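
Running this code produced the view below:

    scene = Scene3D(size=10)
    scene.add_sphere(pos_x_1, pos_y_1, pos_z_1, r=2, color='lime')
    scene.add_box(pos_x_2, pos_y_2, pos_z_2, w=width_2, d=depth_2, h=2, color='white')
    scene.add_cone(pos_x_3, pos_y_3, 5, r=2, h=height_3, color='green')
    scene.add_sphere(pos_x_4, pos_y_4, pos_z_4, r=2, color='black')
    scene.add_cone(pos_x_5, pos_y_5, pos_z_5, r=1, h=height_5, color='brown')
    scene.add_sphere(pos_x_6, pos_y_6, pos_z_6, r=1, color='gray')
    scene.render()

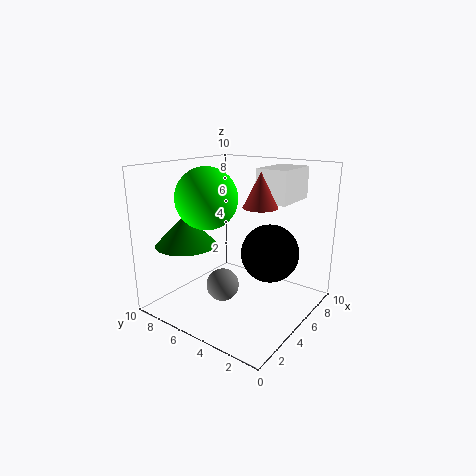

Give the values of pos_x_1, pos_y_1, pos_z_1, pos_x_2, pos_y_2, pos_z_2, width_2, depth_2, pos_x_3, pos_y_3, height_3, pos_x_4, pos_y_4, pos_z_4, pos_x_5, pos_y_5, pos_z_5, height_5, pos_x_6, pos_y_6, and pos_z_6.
pos_x_1 = 3, pos_y_1 = 6, pos_z_1 = 8, pos_x_2 = 4, pos_y_2 = 1, pos_z_2 = 8, width_2 = 3, depth_2 = 2, pos_x_3 = 2, pos_y_3 = 7, height_3 = 2, pos_x_4 = 6, pos_y_4 = 3, pos_z_4 = 4, pos_x_5 = 3, pos_y_5 = 2, pos_z_5 = 8, height_5 = 2, pos_x_6 = 2, pos_y_6 = 4, pos_z_6 = 3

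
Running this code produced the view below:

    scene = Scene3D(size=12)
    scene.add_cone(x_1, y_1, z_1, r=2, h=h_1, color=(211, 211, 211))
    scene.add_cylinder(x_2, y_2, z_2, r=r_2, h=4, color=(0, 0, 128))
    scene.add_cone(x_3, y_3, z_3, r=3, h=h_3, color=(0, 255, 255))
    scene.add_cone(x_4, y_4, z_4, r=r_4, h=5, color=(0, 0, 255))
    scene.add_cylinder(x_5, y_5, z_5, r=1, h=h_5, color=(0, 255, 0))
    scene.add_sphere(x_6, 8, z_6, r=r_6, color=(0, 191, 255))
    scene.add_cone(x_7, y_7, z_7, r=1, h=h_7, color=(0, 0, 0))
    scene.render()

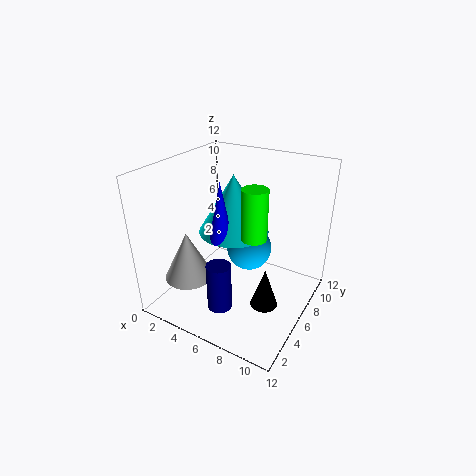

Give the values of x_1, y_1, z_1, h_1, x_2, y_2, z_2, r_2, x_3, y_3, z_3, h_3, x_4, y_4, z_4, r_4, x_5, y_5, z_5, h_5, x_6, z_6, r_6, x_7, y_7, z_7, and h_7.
x_1 = 3
y_1 = 3
z_1 = 3
h_1 = 4
x_2 = 6
y_2 = 3
z_2 = 1
r_2 = 1
x_3 = 5
y_3 = 7
z_3 = 6
h_3 = 5
x_4 = 5
y_4 = 5
z_4 = 6
r_4 = 1
x_5 = 8
y_5 = 5
z_5 = 7
h_5 = 4
x_6 = 6
z_6 = 4
r_6 = 2
x_7 = 10
y_7 = 3
z_7 = 3
h_7 = 3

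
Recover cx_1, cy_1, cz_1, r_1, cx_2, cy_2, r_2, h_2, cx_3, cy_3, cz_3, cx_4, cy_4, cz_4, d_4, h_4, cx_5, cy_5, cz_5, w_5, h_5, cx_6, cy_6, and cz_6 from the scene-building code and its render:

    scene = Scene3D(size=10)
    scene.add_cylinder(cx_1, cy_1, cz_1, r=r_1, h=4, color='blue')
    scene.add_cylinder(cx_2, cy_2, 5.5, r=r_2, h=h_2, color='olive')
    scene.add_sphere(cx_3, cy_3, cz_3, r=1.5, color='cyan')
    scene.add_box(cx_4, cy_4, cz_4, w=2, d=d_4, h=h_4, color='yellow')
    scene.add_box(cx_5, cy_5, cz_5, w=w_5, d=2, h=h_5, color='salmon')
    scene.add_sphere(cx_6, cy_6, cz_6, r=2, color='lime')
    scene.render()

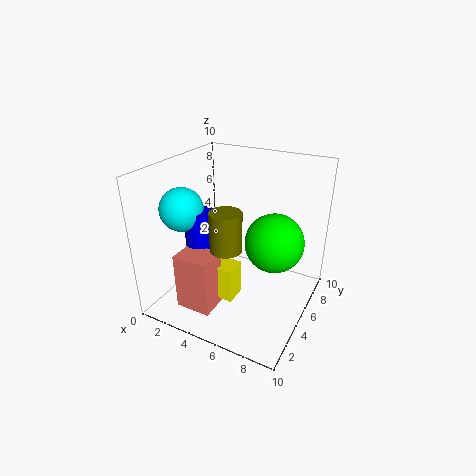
cx_1 = 2.5
cy_1 = 4
cz_1 = 3
r_1 = 1
cx_2 = 5.5
cy_2 = 2.5
r_2 = 1
h_2 = 2.5
cx_3 = 1.5
cy_3 = 3.5
cz_3 = 7
cx_4 = 3.5
cy_4 = 3
cz_4 = 1
d_4 = 1.5
h_4 = 2.5
cx_5 = 2
cy_5 = 1.5
cz_5 = 0.5
w_5 = 2.5
h_5 = 4
cx_6 = 7.5
cy_6 = 5.5
cz_6 = 5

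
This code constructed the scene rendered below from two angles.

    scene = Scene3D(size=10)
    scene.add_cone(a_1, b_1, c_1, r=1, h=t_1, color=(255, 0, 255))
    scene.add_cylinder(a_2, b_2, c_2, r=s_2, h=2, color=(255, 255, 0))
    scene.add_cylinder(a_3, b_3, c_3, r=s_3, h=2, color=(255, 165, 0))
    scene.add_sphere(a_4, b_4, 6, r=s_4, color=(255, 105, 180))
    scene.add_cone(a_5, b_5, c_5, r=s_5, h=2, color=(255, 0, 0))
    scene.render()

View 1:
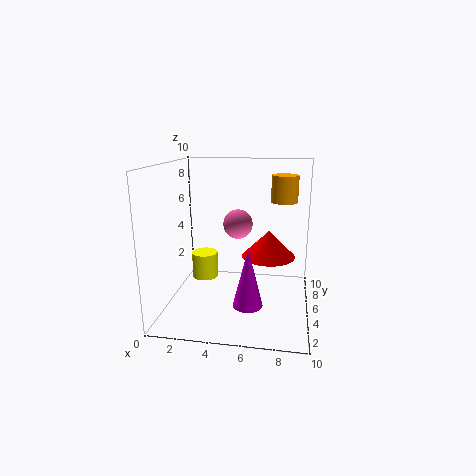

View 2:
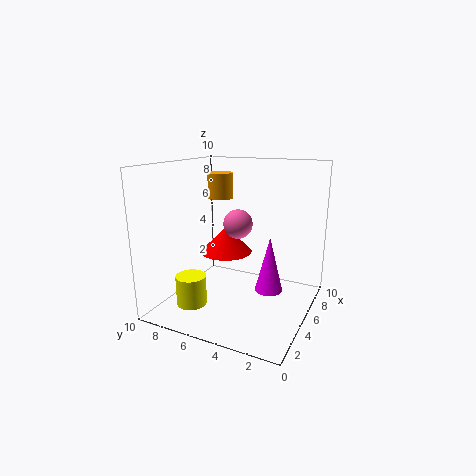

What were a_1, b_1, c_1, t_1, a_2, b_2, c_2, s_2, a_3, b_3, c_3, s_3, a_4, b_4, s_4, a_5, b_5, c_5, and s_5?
a_1 = 6, b_1 = 3, c_1 = 1, t_1 = 4, a_2 = 2, b_2 = 7, c_2 = 1, s_2 = 1, a_3 = 8, b_3 = 8, c_3 = 7, s_3 = 1, a_4 = 5, b_4 = 5, s_4 = 1, a_5 = 7, b_5 = 7, c_5 = 3, s_5 = 2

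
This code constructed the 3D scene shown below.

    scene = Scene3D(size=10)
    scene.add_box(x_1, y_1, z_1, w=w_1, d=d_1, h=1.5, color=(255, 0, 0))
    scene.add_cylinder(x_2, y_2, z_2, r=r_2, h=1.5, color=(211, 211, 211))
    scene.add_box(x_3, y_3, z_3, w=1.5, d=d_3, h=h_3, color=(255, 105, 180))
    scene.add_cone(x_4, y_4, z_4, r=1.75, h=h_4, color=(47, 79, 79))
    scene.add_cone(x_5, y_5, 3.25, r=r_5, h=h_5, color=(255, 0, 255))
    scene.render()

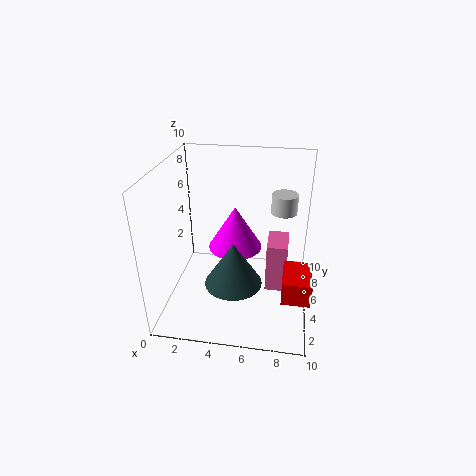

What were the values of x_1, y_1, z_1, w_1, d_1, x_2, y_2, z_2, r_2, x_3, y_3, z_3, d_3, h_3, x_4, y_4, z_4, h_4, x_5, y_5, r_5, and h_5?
x_1 = 8.25
y_1 = 1
z_1 = 3
w_1 = 1.75
d_1 = 2.5
x_2 = 8
y_2 = 8.5
z_2 = 5.5
r_2 = 1
x_3 = 7
y_3 = 5.25
z_3 = 0.5
d_3 = 2.5
h_3 = 3.75
x_4 = 5.25
y_4 = 1.75
z_4 = 3.75
h_4 = 2.75
x_5 = 4.5
y_5 = 6.75
r_5 = 2
h_5 = 3.25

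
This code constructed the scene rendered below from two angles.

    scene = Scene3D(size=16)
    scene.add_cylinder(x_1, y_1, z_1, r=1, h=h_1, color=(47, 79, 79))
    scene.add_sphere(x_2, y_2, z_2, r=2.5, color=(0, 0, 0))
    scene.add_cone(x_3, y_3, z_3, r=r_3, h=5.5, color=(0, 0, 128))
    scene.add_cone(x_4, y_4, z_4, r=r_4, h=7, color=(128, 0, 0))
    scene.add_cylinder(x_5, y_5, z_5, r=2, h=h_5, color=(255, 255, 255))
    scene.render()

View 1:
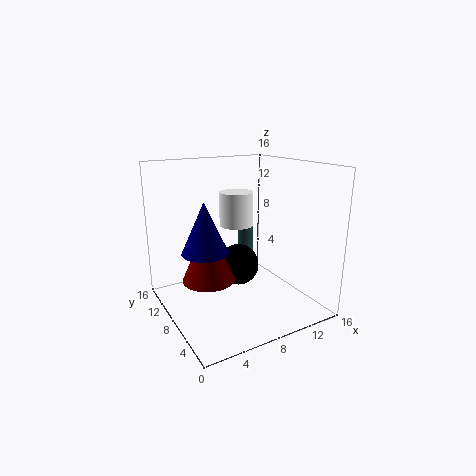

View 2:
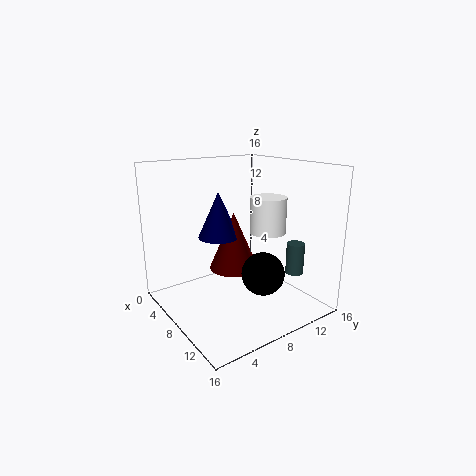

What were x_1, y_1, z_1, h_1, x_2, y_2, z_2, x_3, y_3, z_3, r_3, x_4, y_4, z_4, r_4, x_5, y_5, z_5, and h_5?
x_1 = 12
y_1 = 13
z_1 = 4
h_1 = 3.5
x_2 = 9.5
y_2 = 10.5
z_2 = 3.5
x_3 = 4
y_3 = 8
z_3 = 7
r_3 = 2.5
x_4 = 5
y_4 = 9.5
z_4 = 3
r_4 = 3
x_5 = 9.5
y_5 = 11
z_5 = 8.5
h_5 = 4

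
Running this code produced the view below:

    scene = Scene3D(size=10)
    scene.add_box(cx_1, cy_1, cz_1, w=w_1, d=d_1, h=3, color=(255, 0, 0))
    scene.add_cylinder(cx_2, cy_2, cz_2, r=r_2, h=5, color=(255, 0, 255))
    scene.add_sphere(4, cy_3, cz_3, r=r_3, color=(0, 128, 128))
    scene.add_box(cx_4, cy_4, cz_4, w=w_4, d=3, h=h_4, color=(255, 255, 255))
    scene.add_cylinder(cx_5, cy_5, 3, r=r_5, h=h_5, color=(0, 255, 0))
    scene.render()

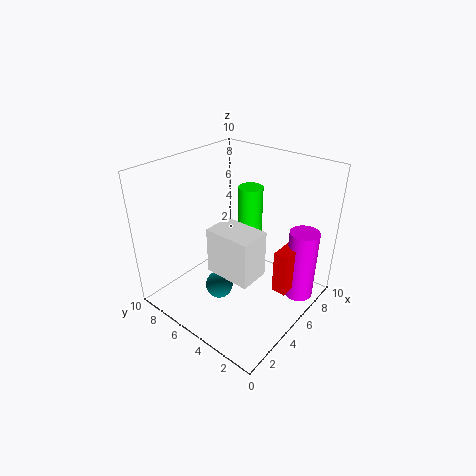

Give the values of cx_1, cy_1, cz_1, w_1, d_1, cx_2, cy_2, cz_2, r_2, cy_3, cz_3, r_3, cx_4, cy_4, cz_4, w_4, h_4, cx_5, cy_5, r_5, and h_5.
cx_1 = 5
cy_1 = 1
cz_1 = 2
w_1 = 2
d_1 = 1
cx_2 = 7
cy_2 = 1
cz_2 = 1
r_2 = 1
cy_3 = 6
cz_3 = 1
r_3 = 1
cx_4 = 2
cy_4 = 2
cz_4 = 4
w_4 = 2
h_4 = 3
cx_5 = 9
cy_5 = 7
r_5 = 1
h_5 = 4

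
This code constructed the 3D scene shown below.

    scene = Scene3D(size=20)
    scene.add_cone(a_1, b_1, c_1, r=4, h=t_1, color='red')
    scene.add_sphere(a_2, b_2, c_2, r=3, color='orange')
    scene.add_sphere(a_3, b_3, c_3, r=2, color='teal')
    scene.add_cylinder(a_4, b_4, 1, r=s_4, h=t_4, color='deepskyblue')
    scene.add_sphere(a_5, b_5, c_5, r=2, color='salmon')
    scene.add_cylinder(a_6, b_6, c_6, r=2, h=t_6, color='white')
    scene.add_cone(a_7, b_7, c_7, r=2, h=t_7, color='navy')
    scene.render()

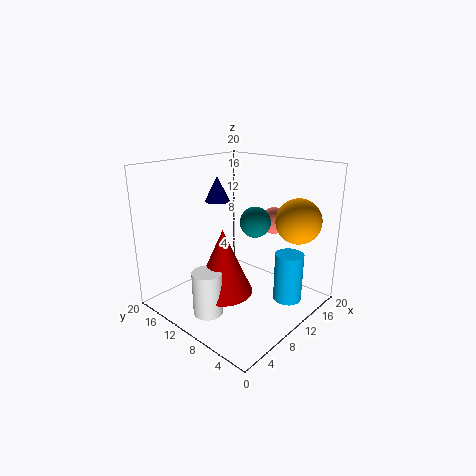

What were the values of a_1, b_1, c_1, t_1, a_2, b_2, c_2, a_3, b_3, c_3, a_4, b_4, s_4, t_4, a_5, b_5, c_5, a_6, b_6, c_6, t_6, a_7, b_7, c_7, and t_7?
a_1 = 7; b_1 = 10; c_1 = 3; t_1 = 9; a_2 = 14; b_2 = 3; c_2 = 13; a_3 = 10; b_3 = 7; c_3 = 13; a_4 = 14; b_4 = 4; s_4 = 2; t_4 = 7; a_5 = 17; b_5 = 9; c_5 = 11; a_6 = 4; b_6 = 10; c_6 = 1; t_6 = 6; a_7 = 14; b_7 = 18; c_7 = 13; t_7 = 4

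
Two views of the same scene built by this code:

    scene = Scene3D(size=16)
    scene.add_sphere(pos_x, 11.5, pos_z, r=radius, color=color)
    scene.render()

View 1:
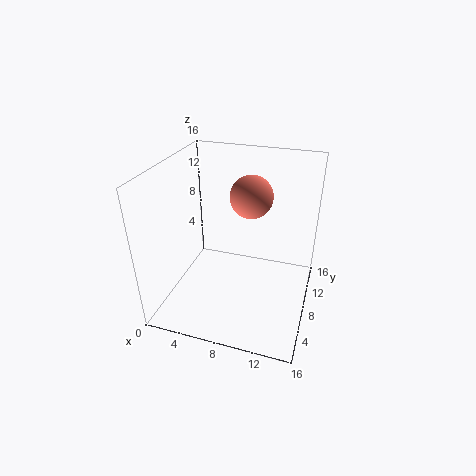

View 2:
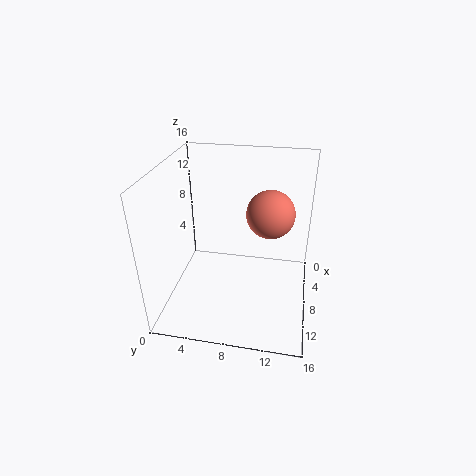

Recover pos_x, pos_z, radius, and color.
pos_x = 8.5
pos_z = 11.5
radius = 2.5
color = 'salmon'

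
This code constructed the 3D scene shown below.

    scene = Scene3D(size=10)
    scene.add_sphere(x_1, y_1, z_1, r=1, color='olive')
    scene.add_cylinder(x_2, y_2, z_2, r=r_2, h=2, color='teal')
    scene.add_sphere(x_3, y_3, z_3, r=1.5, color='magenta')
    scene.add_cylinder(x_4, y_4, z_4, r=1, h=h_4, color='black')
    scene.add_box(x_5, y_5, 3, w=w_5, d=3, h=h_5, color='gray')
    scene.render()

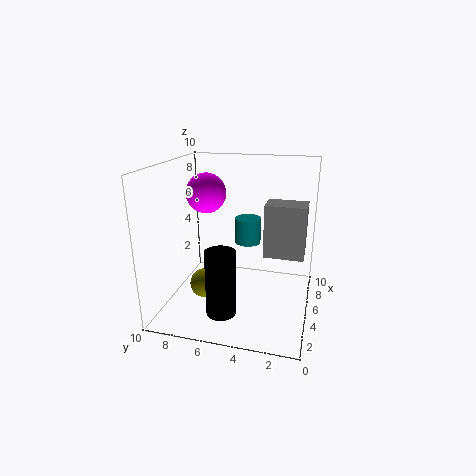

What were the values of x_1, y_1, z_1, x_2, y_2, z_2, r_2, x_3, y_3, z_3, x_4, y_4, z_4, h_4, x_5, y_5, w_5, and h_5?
x_1 = 3.5; y_1 = 7; z_1 = 2; x_2 = 8; y_2 = 5; z_2 = 3.5; r_2 = 1; x_3 = 7; y_3 = 8; z_3 = 7.5; x_4 = 2.5; y_4 = 5.5; z_4 = 0.5; h_4 = 4.5; x_5 = 6.5; y_5 = 0.5; w_5 = 2; h_5 = 4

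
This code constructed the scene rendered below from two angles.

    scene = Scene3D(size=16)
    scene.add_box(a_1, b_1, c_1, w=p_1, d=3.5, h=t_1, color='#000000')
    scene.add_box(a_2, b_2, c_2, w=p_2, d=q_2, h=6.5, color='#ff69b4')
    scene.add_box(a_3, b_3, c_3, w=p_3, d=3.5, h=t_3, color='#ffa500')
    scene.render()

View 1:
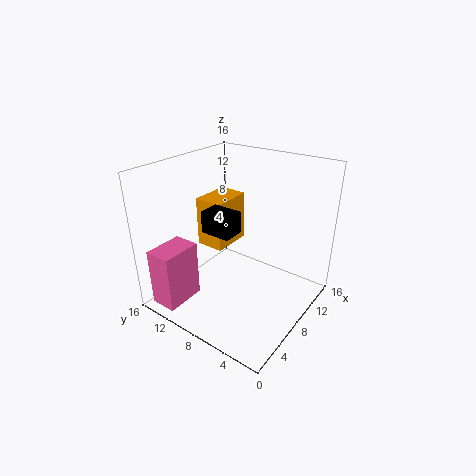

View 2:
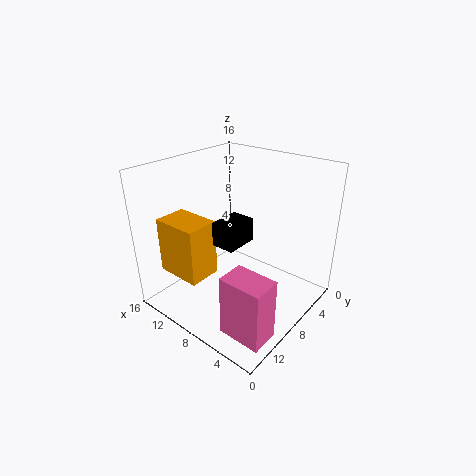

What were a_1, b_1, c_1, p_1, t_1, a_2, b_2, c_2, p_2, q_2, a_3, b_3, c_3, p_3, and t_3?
a_1 = 6
b_1 = 8
c_1 = 8.5
p_1 = 2.5
t_1 = 2.5
a_2 = 0.5
b_2 = 11.5
c_2 = 1
p_2 = 4.5
q_2 = 3
a_3 = 8.5
b_3 = 11
c_3 = 5
p_3 = 5
t_3 = 6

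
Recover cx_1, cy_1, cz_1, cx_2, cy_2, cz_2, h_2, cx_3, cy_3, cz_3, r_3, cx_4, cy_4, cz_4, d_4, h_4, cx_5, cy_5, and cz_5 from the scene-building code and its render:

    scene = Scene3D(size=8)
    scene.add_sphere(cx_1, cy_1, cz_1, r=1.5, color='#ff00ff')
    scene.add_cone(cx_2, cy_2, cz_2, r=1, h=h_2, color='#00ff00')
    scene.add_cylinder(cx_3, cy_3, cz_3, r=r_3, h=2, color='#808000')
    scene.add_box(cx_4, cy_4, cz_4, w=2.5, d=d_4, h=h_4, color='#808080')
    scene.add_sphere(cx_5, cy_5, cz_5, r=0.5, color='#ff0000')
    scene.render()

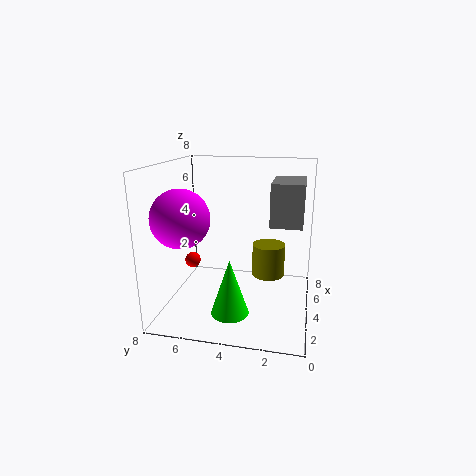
cx_1 = 2, cy_1 = 6.5, cz_1 = 5.5, cx_2 = 2, cy_2 = 4, cz_2 = 0.5, h_2 = 3, cx_3 = 6, cy_3 = 2.5, cz_3 = 1, r_3 = 1, cx_4 = 1.5, cy_4 = 0.5, cz_4 = 5.5, d_4 = 1.5, h_4 = 2, cx_5 = 6, cy_5 = 7.5, cz_5 = 1.5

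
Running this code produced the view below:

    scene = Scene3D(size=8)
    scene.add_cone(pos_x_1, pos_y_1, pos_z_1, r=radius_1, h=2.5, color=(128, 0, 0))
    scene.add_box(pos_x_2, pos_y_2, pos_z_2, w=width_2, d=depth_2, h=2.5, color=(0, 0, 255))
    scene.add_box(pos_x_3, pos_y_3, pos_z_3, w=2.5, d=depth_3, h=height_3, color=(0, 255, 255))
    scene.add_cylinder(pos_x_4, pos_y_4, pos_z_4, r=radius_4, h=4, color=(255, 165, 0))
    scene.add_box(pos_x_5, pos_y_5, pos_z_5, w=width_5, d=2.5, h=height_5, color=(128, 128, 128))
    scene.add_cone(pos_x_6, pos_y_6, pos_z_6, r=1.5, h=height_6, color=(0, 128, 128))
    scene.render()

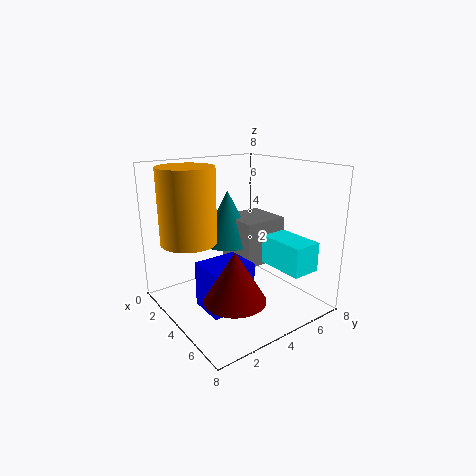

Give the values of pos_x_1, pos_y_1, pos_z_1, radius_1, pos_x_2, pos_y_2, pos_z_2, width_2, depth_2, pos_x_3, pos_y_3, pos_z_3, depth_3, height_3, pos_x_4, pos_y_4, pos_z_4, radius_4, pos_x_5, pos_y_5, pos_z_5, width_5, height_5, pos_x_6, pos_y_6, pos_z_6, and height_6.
pos_x_1 = 6.5; pos_y_1 = 2; pos_z_1 = 2; radius_1 = 1.5; pos_x_2 = 3.5; pos_y_2 = 1.5; pos_z_2 = 0.5; width_2 = 2; depth_2 = 2.5; pos_x_3 = 5.5; pos_y_3 = 4.5; pos_z_3 = 3; depth_3 = 1.5; height_3 = 1.5; pos_x_4 = 3; pos_y_4 = 1.5; pos_z_4 = 4; radius_4 = 1.5; pos_x_5 = 2.5; pos_y_5 = 4; pos_z_5 = 2.5; width_5 = 2.5; height_5 = 2.5; pos_x_6 = 3; pos_y_6 = 4; pos_z_6 = 3.5; height_6 = 3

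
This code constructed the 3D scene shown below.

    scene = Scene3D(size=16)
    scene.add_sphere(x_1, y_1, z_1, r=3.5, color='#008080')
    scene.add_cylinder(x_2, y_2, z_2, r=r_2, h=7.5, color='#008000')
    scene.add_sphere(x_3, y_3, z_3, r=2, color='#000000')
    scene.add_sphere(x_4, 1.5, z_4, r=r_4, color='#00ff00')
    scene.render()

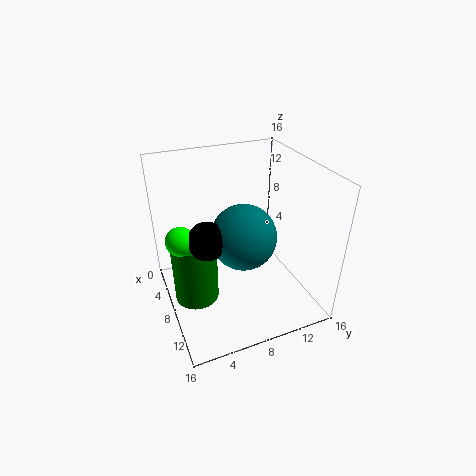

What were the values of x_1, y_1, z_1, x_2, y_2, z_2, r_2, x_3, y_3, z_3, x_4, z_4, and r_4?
x_1 = 9.5; y_1 = 8; z_1 = 9; x_2 = 7.5; y_2 = 3; z_2 = 1; r_2 = 2.5; x_3 = 9.5; y_3 = 4; z_3 = 9.5; x_4 = 8.5; z_4 = 9.5; r_4 = 1.5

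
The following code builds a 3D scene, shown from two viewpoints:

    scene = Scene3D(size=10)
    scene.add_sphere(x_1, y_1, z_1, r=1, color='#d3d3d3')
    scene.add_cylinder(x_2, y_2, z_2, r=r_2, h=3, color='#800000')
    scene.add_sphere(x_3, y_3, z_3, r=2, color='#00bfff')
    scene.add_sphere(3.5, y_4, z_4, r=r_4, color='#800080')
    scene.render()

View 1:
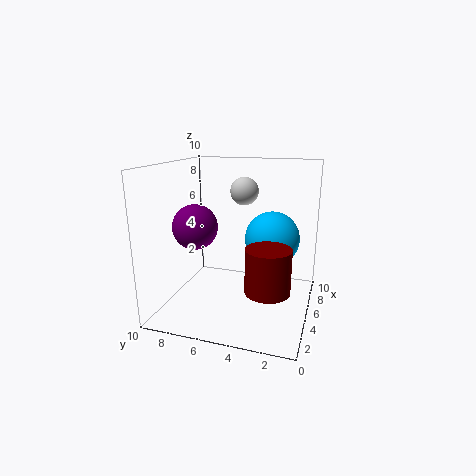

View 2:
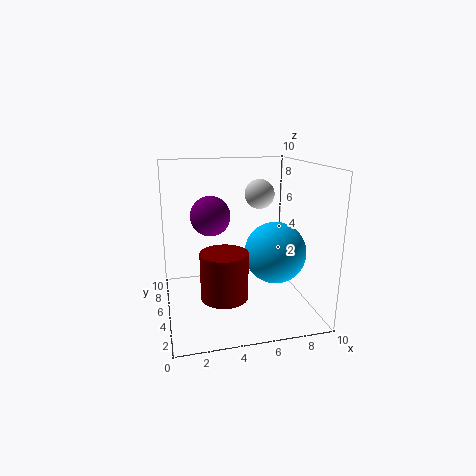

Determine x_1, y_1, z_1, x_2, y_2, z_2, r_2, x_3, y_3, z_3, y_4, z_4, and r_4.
x_1 = 6.5; y_1 = 5; z_1 = 8; x_2 = 3.5; y_2 = 2.5; z_2 = 2; r_2 = 1.5; x_3 = 7; y_3 = 3; z_3 = 4.5; y_4 = 7.5; z_4 = 6; r_4 = 1.5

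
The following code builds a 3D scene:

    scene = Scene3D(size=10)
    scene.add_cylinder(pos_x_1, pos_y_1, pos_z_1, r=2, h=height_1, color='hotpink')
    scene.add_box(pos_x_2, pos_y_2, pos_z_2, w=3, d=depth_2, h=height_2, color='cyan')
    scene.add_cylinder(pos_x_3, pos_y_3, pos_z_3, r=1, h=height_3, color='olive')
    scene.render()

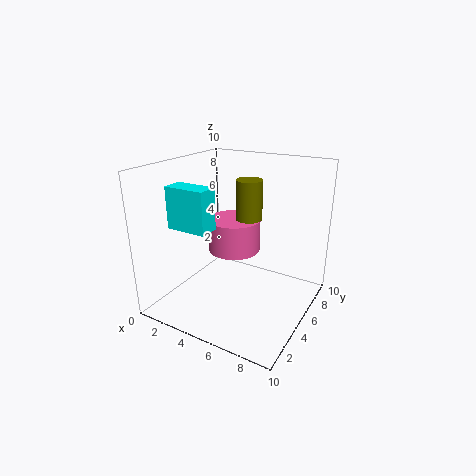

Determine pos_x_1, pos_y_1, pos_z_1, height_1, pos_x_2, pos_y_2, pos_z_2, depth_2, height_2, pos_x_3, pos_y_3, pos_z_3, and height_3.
pos_x_1 = 3.5
pos_y_1 = 7
pos_z_1 = 3
height_1 = 2.5
pos_x_2 = 0.5
pos_y_2 = 3
pos_z_2 = 5.5
depth_2 = 1.5
height_2 = 3
pos_x_3 = 4.5
pos_y_3 = 7.5
pos_z_3 = 5.5
height_3 = 3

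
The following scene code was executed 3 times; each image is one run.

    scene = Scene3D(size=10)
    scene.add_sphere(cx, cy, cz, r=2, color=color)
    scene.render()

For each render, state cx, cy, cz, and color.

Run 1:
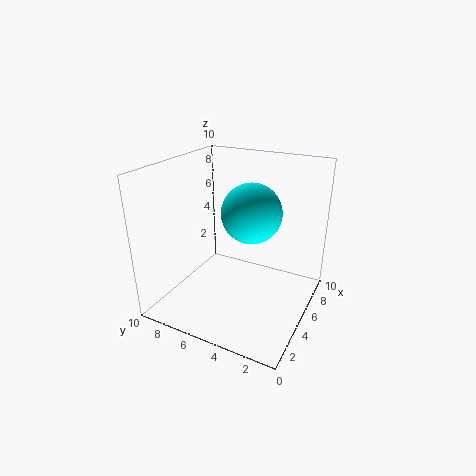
cx = 5
cy = 4
cz = 7
color = 'cyan'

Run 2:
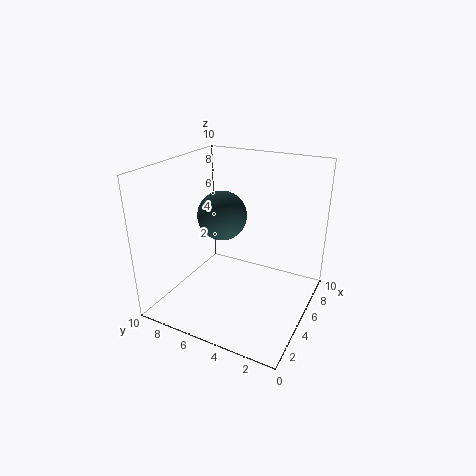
cx = 8
cy = 8
cz = 5
color = 'darkslategray'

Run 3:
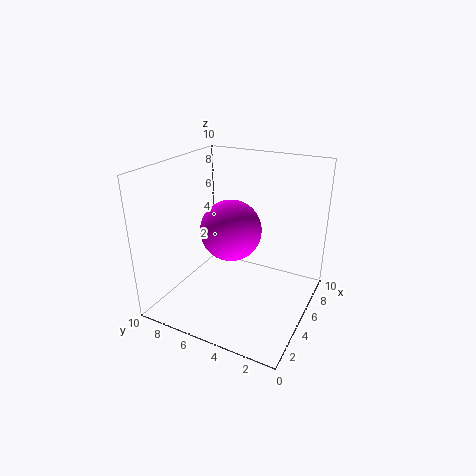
cx = 4
cy = 5
cz = 6
color = 'magenta'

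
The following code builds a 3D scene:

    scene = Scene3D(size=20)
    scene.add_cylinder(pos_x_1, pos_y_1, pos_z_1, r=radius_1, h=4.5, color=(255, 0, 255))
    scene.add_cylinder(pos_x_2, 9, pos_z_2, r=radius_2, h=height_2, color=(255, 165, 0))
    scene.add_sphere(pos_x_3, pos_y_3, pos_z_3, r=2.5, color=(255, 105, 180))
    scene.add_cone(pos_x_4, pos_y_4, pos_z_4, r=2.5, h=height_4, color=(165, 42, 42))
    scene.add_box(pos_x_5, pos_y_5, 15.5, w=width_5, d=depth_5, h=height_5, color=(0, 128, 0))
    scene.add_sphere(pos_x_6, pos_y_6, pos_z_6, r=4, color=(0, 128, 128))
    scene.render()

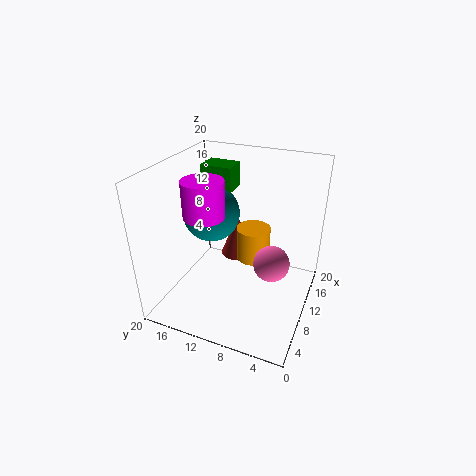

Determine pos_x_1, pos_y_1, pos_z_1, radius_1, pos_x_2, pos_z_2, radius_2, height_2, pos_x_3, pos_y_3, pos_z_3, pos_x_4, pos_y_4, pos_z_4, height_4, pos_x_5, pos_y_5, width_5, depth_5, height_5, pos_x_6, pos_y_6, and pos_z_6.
pos_x_1 = 4.5
pos_y_1 = 12
pos_z_1 = 15.5
radius_1 = 2.5
pos_x_2 = 13.5
pos_z_2 = 5
radius_2 = 2.5
height_2 = 5
pos_x_3 = 10
pos_y_3 = 5
pos_z_3 = 7
pos_x_4 = 14.5
pos_y_4 = 12
pos_z_4 = 4.5
height_4 = 6.5
pos_x_5 = 12
pos_y_5 = 12
width_5 = 3.5
depth_5 = 4.5
height_5 = 3.5
pos_x_6 = 11
pos_y_6 = 14.5
pos_z_6 = 12.5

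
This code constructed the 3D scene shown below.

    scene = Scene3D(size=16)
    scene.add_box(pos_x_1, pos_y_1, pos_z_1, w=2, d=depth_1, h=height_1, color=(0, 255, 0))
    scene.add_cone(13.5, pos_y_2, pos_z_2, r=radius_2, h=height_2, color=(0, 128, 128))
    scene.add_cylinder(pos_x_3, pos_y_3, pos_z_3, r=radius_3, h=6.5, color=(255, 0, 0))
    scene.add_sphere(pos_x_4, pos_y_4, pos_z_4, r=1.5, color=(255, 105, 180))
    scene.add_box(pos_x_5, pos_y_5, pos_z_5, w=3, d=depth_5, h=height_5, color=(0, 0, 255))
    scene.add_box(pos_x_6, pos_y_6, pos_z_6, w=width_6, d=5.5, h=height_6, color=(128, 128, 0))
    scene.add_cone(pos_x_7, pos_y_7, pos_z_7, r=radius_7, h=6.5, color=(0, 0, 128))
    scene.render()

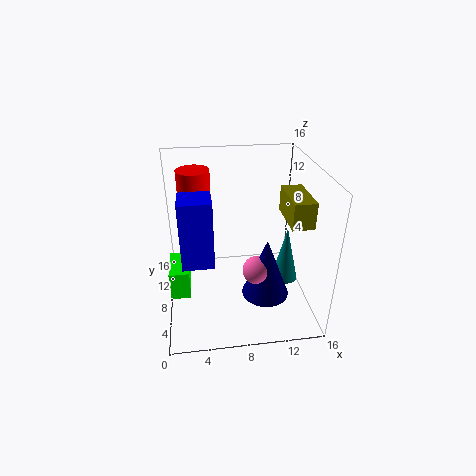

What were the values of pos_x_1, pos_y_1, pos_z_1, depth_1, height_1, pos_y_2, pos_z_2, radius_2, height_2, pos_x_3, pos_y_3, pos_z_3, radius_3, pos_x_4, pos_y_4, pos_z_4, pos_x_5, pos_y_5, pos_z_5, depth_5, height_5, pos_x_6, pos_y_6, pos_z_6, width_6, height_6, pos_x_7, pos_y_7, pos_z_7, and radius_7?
pos_x_1 = 0.5; pos_y_1 = 3.5; pos_z_1 = 4; depth_1 = 4; height_1 = 3; pos_y_2 = 7.5; pos_z_2 = 2.5; radius_2 = 1.5; height_2 = 6.5; pos_x_3 = 3.5; pos_y_3 = 14; pos_z_3 = 7.5; radius_3 = 2; pos_x_4 = 9.5; pos_y_4 = 4.5; pos_z_4 = 6; pos_x_5 = 2; pos_y_5 = 2; pos_z_5 = 8.5; depth_5 = 3; height_5 = 6.5; pos_x_6 = 13.5; pos_y_6 = 6; pos_z_6 = 9.5; width_6 = 2.5; height_6 = 3; pos_x_7 = 10.5; pos_y_7 = 4.5; pos_z_7 = 3; radius_7 = 2.5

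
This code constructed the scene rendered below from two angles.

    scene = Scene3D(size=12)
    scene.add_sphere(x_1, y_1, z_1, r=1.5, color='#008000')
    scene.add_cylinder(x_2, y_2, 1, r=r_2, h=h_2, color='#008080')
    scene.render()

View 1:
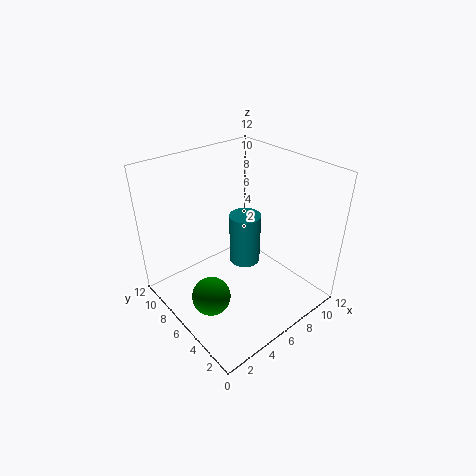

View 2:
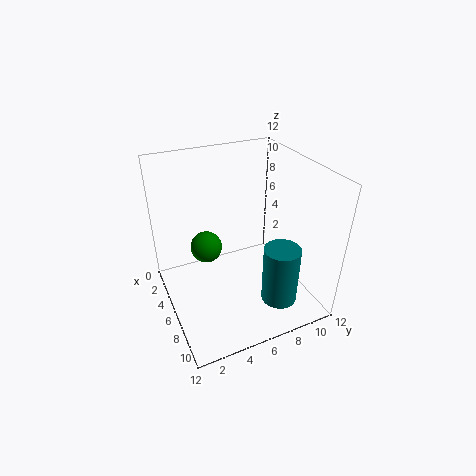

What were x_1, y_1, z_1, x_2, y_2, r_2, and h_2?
x_1 = 2, y_1 = 4.5, z_1 = 3, x_2 = 9, y_2 = 8.5, r_2 = 1.5, h_2 = 5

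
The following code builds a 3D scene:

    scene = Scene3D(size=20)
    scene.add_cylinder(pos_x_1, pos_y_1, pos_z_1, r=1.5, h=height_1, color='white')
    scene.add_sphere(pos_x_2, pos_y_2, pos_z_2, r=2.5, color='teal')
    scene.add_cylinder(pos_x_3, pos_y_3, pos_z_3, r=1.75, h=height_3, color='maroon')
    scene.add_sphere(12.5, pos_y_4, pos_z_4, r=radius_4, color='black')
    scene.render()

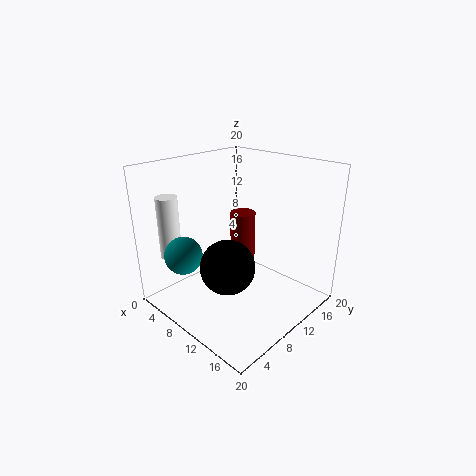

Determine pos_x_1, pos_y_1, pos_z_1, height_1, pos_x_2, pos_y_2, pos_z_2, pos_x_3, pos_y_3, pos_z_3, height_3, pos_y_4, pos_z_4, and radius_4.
pos_x_1 = 2.75
pos_y_1 = 3.75
pos_z_1 = 7
height_1 = 8.75
pos_x_2 = 6.75
pos_y_2 = 3
pos_z_2 = 8.75
pos_x_3 = 9.5
pos_y_3 = 11.5
pos_z_3 = 5.75
height_3 = 7.5
pos_y_4 = 5.5
pos_z_4 = 8.25
radius_4 = 3.5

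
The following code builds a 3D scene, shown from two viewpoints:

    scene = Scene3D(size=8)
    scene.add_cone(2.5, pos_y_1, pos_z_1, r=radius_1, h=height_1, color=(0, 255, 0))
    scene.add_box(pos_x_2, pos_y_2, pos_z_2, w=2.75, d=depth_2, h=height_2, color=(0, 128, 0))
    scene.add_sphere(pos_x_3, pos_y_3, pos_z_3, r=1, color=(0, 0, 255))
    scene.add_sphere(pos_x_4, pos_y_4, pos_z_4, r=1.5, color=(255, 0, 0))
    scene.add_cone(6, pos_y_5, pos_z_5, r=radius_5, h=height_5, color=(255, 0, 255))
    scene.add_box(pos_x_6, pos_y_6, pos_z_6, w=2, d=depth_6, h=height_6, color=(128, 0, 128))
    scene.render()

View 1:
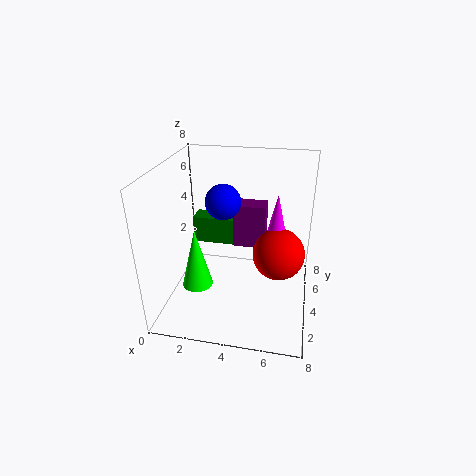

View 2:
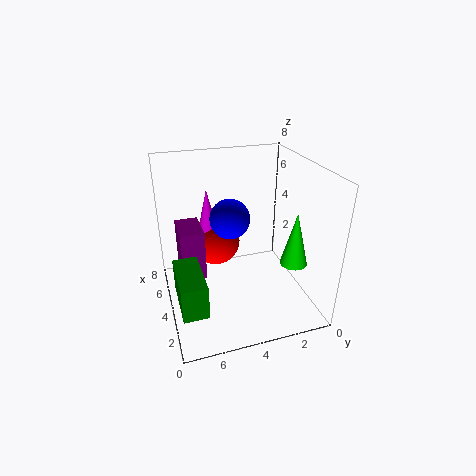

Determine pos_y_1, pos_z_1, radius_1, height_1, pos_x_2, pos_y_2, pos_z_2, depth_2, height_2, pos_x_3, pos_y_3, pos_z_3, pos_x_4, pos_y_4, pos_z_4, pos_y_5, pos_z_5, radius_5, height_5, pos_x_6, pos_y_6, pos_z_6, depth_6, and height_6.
pos_y_1 = 1.25
pos_z_1 = 2.75
radius_1 = 0.75
height_1 = 3
pos_x_2 = 0.5
pos_y_2 = 6.5
pos_z_2 = 2
depth_2 = 1.25
height_2 = 1.75
pos_x_3 = 3
pos_y_3 = 4.75
pos_z_3 = 5.75
pos_x_4 = 6.25
pos_y_4 = 4.75
pos_z_4 = 2.75
pos_y_5 = 5.25
pos_z_5 = 3
radius_5 = 0.75
height_5 = 3.25
pos_x_6 = 3.25
pos_y_6 = 6
pos_z_6 = 2.25
depth_6 = 1.25
height_6 = 2.75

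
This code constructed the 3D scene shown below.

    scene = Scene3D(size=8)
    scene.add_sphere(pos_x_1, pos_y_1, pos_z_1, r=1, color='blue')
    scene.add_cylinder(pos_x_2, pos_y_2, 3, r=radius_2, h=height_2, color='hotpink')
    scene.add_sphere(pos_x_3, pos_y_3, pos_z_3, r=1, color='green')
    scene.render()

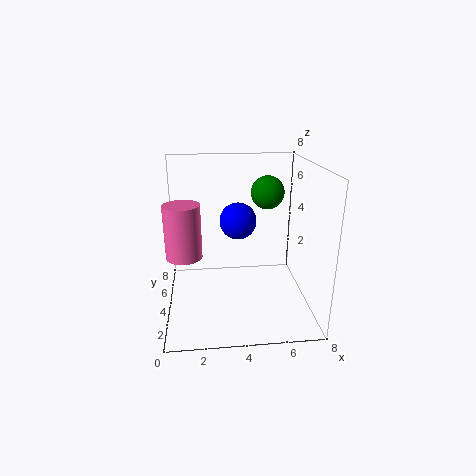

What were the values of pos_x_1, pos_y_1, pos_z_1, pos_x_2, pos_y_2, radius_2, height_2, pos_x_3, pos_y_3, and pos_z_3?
pos_x_1 = 4; pos_y_1 = 4; pos_z_1 = 5; pos_x_2 = 1; pos_y_2 = 4; radius_2 = 1; height_2 = 3; pos_x_3 = 6; pos_y_3 = 6; pos_z_3 = 6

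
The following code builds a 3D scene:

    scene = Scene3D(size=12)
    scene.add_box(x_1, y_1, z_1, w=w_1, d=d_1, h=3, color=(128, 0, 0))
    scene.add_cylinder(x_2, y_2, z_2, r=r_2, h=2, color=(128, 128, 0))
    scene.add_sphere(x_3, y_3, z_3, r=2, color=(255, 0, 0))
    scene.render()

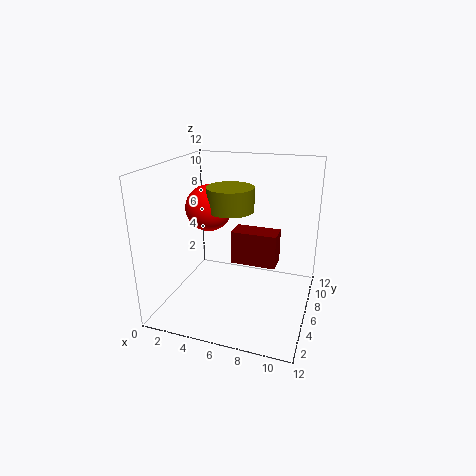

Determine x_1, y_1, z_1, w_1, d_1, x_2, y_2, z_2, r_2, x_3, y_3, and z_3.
x_1 = 5
y_1 = 7
z_1 = 3
w_1 = 4
d_1 = 2
x_2 = 5
y_2 = 7
z_2 = 8
r_2 = 2
x_3 = 3
y_3 = 7
z_3 = 8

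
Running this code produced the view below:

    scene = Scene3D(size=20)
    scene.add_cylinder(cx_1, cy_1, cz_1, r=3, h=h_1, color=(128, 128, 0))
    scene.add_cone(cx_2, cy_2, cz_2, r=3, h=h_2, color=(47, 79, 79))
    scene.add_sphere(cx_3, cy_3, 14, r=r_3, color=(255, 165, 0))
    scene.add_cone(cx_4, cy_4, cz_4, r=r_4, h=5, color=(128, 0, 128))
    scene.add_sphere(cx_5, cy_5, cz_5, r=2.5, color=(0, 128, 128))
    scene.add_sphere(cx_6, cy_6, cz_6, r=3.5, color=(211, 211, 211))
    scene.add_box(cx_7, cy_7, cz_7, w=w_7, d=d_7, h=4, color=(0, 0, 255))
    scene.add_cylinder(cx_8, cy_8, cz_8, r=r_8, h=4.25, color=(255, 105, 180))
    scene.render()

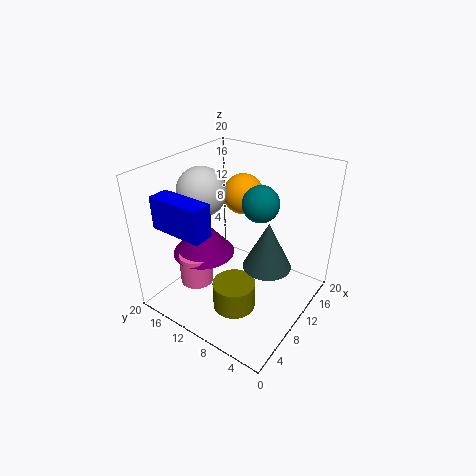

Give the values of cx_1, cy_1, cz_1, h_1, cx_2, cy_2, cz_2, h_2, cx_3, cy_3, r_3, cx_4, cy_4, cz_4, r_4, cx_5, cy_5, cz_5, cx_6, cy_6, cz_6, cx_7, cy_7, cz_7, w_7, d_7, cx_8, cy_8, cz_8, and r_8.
cx_1 = 7.25, cy_1 = 8.75, cz_1 = 0.5, h_1 = 4, cx_2 = 7.75, cy_2 = 4, cz_2 = 9.25, h_2 = 6, cx_3 = 15.25, cy_3 = 12.75, r_3 = 3, cx_4 = 7, cy_4 = 13.75, cz_4 = 8, r_4 = 4.25, cx_5 = 12, cy_5 = 7.75, cz_5 = 15, cx_6 = 9.75, cy_6 = 16, cz_6 = 15.5, cx_7 = 0.25, cy_7 = 8.5, cz_7 = 14.5, w_7 = 2.5, d_7 = 6.75, cx_8 = 5, cy_8 = 13.5, cz_8 = 4.5, r_8 = 2.25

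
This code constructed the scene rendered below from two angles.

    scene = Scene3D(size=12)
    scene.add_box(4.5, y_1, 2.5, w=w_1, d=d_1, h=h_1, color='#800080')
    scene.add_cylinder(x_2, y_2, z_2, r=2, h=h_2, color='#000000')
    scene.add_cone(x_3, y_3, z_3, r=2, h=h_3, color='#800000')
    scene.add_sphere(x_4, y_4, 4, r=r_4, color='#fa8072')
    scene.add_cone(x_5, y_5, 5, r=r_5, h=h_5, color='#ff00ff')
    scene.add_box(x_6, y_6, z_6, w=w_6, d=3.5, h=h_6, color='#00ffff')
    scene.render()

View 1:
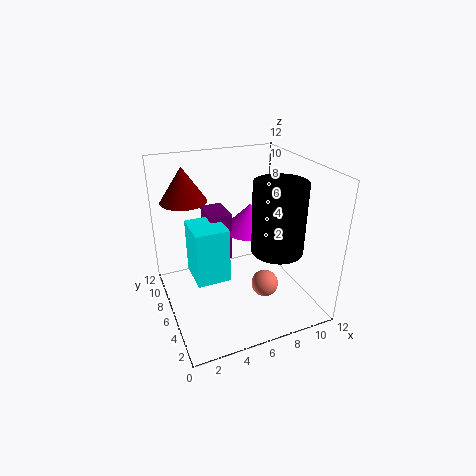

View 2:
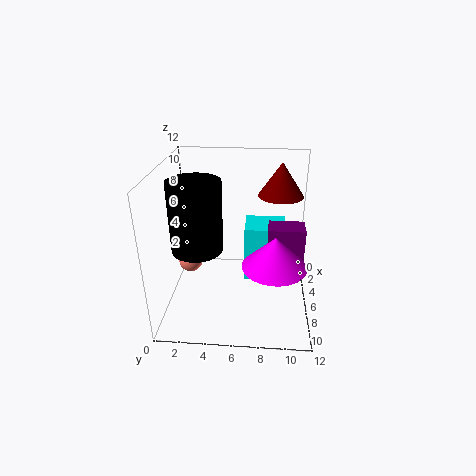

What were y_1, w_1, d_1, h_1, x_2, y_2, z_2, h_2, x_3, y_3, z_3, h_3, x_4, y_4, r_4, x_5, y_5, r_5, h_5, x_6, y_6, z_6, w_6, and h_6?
y_1 = 8.5, w_1 = 2, d_1 = 3, h_1 = 4.5, x_2 = 8, y_2 = 3, z_2 = 6, h_2 = 5.5, x_3 = 2.5, y_3 = 9.5, z_3 = 8.5, h_3 = 3, x_4 = 6.5, y_4 = 2, r_4 = 1, x_5 = 8.5, y_5 = 9, r_5 = 2.5, h_5 = 2.5, x_6 = 2.5, y_6 = 6.5, z_6 = 1.5, w_6 = 3, h_6 = 5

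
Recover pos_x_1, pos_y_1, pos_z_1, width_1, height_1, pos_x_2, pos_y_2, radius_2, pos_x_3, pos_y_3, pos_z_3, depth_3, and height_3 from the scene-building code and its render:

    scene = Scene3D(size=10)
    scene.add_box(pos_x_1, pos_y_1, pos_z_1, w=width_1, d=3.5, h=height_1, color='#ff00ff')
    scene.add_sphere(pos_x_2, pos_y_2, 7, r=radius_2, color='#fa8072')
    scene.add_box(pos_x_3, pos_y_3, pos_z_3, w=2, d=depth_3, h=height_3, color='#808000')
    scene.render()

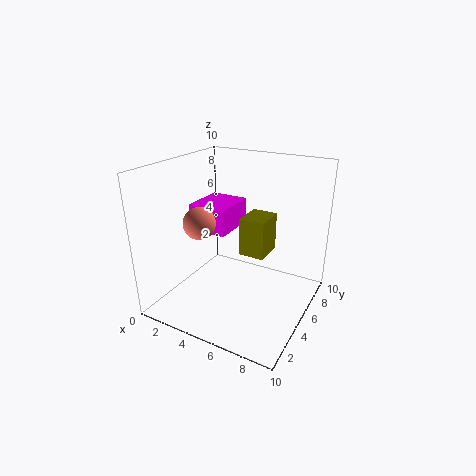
pos_x_1 = 0.5
pos_y_1 = 5.5
pos_z_1 = 4.5
width_1 = 3
height_1 = 2
pos_x_2 = 4
pos_y_2 = 2
radius_2 = 1
pos_x_3 = 4
pos_y_3 = 7
pos_z_3 = 2.5
depth_3 = 2.5
height_3 = 3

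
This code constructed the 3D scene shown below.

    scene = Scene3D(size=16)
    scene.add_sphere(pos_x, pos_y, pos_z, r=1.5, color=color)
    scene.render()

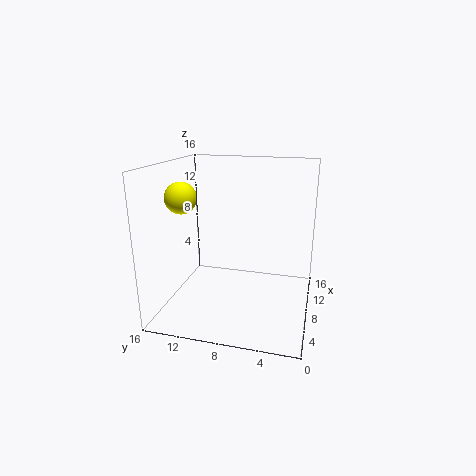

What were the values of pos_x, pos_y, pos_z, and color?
pos_x = 2.5
pos_y = 12
pos_z = 13.5
color = 'yellow'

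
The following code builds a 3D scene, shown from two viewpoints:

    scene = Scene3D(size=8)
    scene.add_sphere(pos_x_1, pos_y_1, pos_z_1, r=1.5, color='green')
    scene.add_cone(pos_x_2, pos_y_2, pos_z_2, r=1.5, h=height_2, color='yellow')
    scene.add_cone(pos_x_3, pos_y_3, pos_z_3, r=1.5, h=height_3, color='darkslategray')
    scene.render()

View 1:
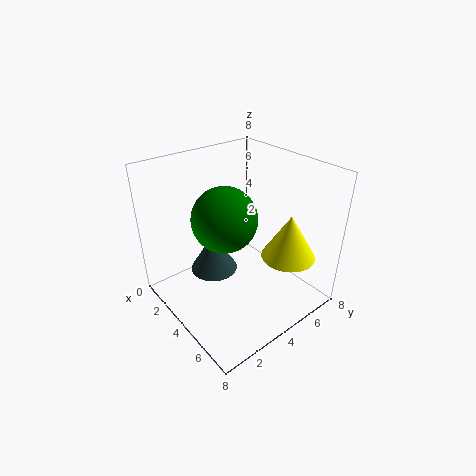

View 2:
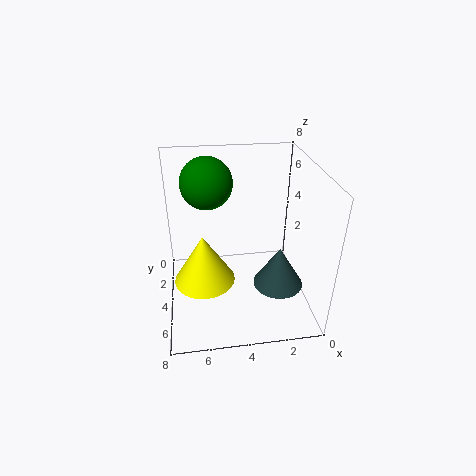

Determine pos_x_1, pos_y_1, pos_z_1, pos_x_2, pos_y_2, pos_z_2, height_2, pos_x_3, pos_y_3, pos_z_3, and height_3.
pos_x_1 = 5.5, pos_y_1 = 2, pos_z_1 = 6.5, pos_x_2 = 6, pos_y_2 = 6, pos_z_2 = 3, height_2 = 2.5, pos_x_3 = 1.5, pos_y_3 = 4, pos_z_3 = 0.5, height_3 = 2.5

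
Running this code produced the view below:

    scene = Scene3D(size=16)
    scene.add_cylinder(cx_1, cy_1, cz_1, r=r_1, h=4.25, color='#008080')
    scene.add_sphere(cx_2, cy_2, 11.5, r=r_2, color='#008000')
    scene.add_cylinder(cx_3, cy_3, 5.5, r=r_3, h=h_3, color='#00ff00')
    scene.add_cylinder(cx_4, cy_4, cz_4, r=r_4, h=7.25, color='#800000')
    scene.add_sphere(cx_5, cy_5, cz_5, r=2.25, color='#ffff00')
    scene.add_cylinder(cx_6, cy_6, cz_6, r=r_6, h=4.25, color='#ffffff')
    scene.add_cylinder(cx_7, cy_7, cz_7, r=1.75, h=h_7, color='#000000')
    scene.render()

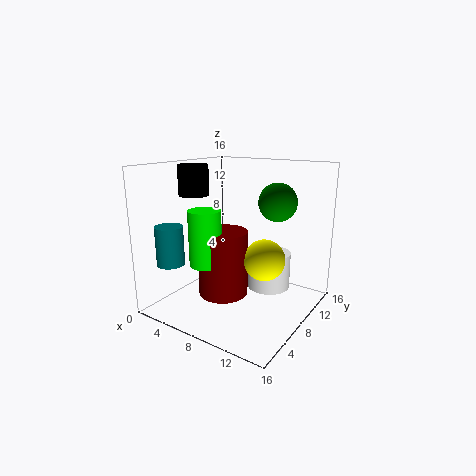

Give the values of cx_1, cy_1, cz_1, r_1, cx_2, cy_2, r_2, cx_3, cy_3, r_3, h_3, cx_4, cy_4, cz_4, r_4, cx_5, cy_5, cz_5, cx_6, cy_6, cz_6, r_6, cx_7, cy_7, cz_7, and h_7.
cx_1 = 2.75; cy_1 = 2.75; cz_1 = 5.5; r_1 = 1.5; cx_2 = 10.5; cy_2 = 12.5; r_2 = 2.25; cx_3 = 6; cy_3 = 4.75; r_3 = 1.75; h_3 = 6; cx_4 = 7; cy_4 = 6.5; cz_4 = 1.75; r_4 = 2.75; cx_5 = 11.25; cy_5 = 8.25; cz_5 = 6; cx_6 = 10.25; cy_6 = 11.25; cz_6 = 1.5; r_6 = 2.5; cx_7 = 2.25; cy_7 = 7.5; cz_7 = 12.25; h_7 = 3.5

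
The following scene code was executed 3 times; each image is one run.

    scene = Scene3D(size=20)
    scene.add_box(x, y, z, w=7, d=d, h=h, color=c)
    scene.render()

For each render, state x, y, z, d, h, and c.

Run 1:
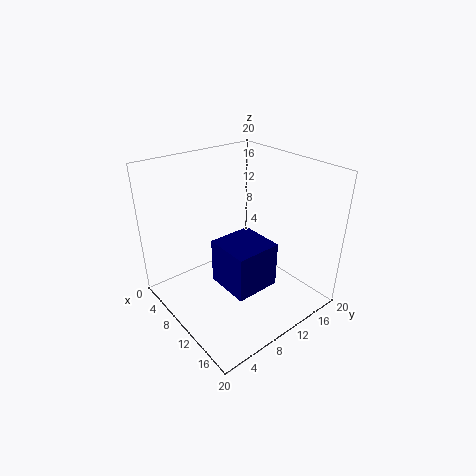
x = 5.5
y = 8.5
z = 1
d = 7
h = 7
c = 'navy'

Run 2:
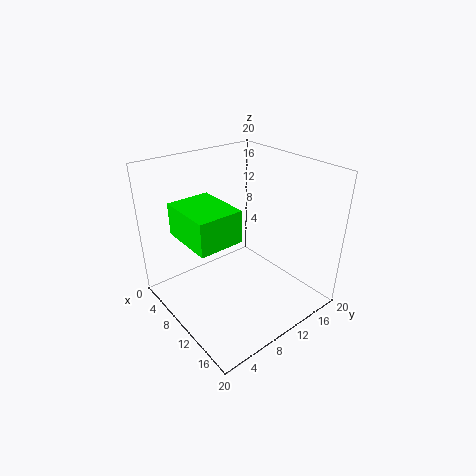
x = 8
y = 1
z = 13
d = 5.5
h = 4
c = 'lime'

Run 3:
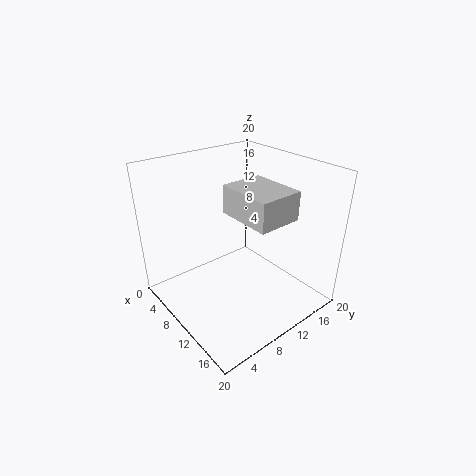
x = 11.5
y = 6.5
z = 15.5
d = 5.5
h = 3.5
c = 'lightgray'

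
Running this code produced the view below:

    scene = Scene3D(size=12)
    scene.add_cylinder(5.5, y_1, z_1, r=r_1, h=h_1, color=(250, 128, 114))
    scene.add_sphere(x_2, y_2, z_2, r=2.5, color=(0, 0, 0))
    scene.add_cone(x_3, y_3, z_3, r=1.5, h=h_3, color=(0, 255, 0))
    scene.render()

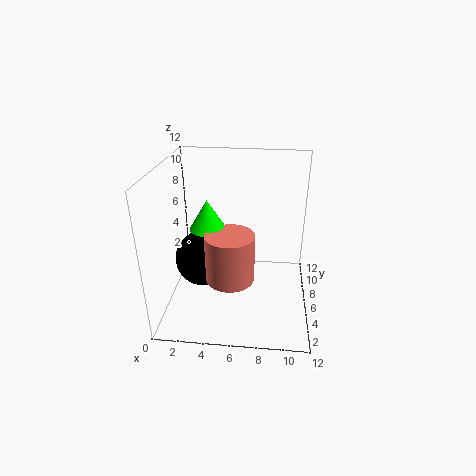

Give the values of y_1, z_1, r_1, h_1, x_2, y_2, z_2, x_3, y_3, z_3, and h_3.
y_1 = 4.5; z_1 = 3; r_1 = 2; h_1 = 4; x_2 = 2.75; y_2 = 7; z_2 = 3.25; x_3 = 3.5; y_3 = 6; z_3 = 6.75; h_3 = 2.5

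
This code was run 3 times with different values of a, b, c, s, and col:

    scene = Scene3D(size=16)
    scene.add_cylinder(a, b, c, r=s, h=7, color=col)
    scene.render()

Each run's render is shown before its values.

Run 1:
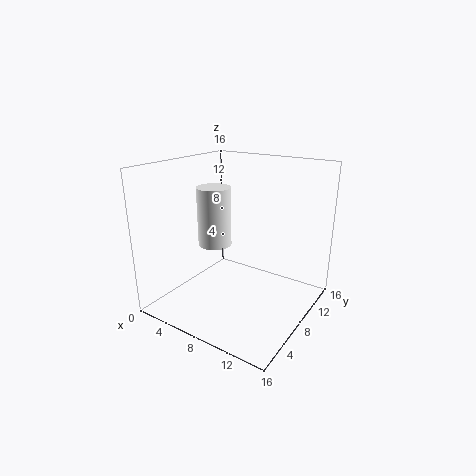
a = 4
b = 9
c = 6
s = 2
col = 'white'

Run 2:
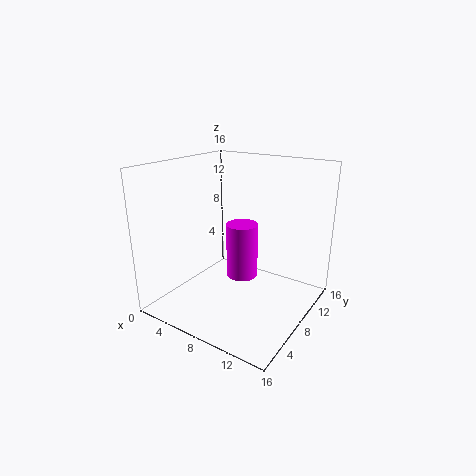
a = 6
b = 12
c = 1
s = 2
col = 'magenta'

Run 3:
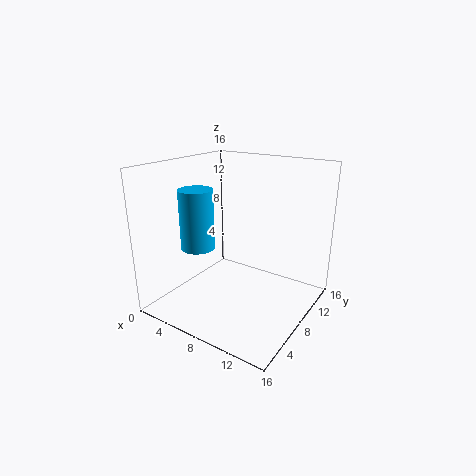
a = 3
b = 7
c = 6
s = 2
col = 'deepskyblue'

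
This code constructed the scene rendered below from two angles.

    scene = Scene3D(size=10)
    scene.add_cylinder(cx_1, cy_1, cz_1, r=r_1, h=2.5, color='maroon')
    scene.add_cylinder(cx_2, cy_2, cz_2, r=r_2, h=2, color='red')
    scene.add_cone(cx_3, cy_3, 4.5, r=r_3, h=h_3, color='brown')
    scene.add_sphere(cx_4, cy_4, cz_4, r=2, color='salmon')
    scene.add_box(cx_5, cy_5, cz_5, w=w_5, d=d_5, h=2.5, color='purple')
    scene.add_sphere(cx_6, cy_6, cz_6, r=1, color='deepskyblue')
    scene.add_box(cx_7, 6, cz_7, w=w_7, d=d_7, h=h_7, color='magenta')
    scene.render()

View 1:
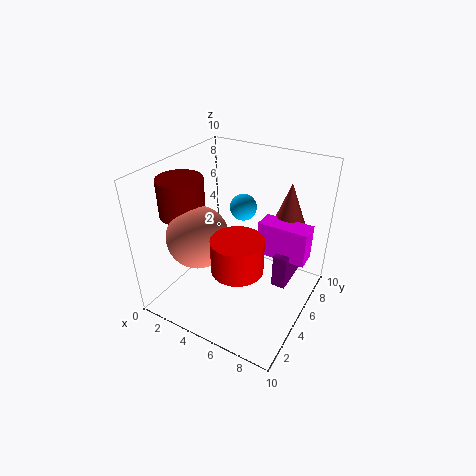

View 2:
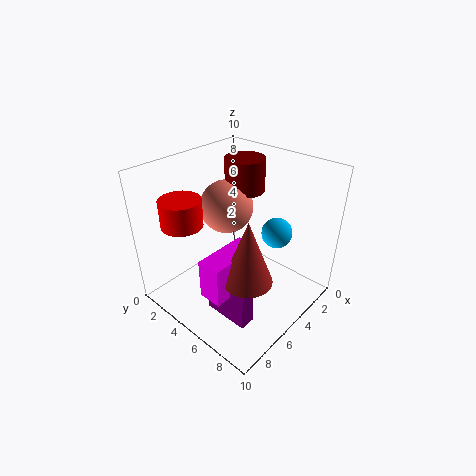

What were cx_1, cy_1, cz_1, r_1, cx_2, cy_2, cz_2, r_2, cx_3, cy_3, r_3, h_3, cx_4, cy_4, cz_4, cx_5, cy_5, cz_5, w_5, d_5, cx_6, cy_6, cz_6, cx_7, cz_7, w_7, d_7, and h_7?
cx_1 = 2, cy_1 = 3, cz_1 = 7, r_1 = 1.5, cx_2 = 7, cy_2 = 1.5, cz_2 = 5.5, r_2 = 1.5, cx_3 = 7.5, cy_3 = 8, r_3 = 1.5, h_3 = 4, cx_4 = 3.5, cy_4 = 2.5, cz_4 = 6, cx_5 = 7.5, cy_5 = 5.5, cz_5 = 1.5, w_5 = 1, d_5 = 3, cx_6 = 4, cy_6 = 7.5, cz_6 = 6, cx_7 = 6, cz_7 = 3.5, w_7 = 3.5, d_7 = 1.5, h_7 = 2.5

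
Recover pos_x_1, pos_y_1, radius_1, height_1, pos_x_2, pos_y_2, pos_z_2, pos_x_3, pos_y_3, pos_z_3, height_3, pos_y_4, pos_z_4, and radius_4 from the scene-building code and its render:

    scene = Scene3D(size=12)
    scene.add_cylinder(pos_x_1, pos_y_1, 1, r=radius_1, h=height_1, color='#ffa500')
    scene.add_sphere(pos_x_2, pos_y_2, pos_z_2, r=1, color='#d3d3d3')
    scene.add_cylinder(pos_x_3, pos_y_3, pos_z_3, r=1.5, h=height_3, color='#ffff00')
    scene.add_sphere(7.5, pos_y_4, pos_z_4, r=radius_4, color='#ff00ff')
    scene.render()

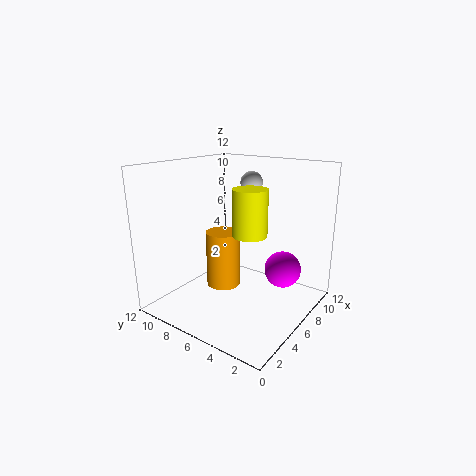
pos_x_1 = 6.5; pos_y_1 = 8; radius_1 = 1.5; height_1 = 5; pos_x_2 = 9.5; pos_y_2 = 7; pos_z_2 = 10; pos_x_3 = 7; pos_y_3 = 5.5; pos_z_3 = 6; height_3 = 4; pos_y_4 = 2.5; pos_z_4 = 3.5; radius_4 = 1.5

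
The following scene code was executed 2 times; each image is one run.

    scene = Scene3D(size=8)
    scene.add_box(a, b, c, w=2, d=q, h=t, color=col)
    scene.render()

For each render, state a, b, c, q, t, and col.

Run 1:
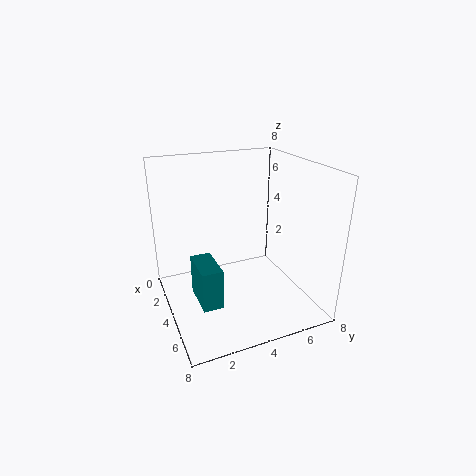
a = 5
b = 1
c = 2
q = 1
t = 2
col = 'teal'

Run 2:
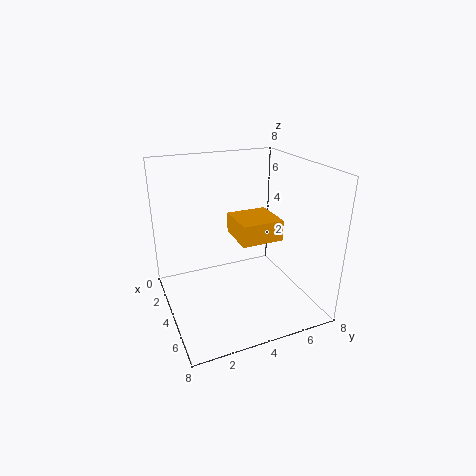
a = 5
b = 3
c = 5
q = 2
t = 1
col = 'orange'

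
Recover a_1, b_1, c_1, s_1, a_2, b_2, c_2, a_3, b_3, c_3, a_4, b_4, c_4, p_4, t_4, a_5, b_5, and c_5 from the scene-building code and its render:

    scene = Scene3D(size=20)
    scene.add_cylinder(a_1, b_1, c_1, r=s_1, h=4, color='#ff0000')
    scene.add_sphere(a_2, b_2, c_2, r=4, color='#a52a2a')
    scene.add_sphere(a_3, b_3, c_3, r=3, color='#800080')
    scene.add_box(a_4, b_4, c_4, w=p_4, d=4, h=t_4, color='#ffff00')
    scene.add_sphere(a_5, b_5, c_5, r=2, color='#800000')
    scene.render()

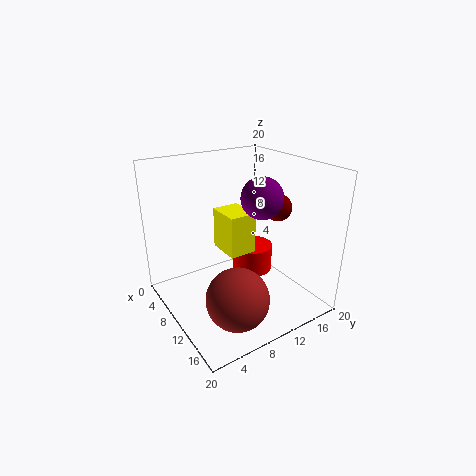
a_1 = 8
b_1 = 14
c_1 = 3
s_1 = 3
a_2 = 16
b_2 = 6
c_2 = 5
a_3 = 10
b_3 = 14
c_3 = 15
a_4 = 5
b_4 = 9
c_4 = 7
p_4 = 5
t_4 = 6
a_5 = 10
b_5 = 17
c_5 = 13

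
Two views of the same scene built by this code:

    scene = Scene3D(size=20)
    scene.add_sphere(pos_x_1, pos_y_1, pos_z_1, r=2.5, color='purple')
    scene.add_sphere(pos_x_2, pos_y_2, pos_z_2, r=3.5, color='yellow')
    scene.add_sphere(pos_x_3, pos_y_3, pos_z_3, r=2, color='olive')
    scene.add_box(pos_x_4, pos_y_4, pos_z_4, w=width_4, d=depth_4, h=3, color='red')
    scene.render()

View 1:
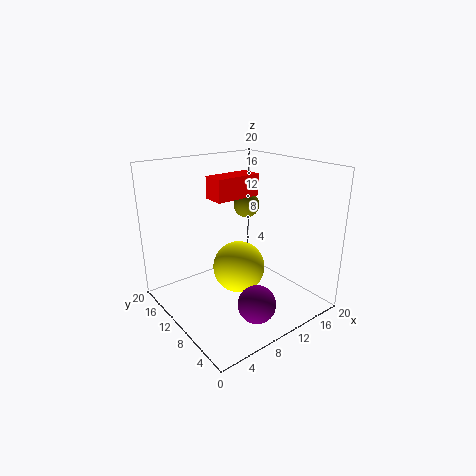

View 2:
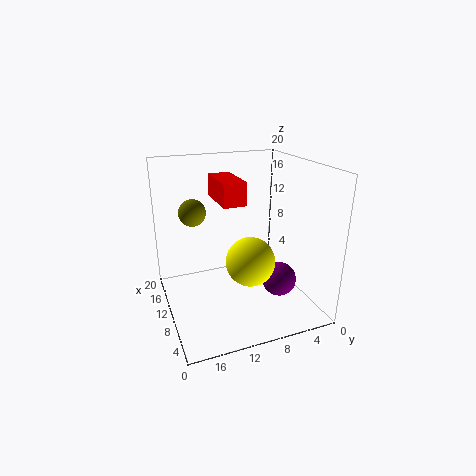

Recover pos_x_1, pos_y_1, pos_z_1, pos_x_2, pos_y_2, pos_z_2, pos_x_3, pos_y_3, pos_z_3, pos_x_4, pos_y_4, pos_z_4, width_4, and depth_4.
pos_x_1 = 8.5; pos_y_1 = 4; pos_z_1 = 3; pos_x_2 = 9; pos_y_2 = 8.5; pos_z_2 = 6.5; pos_x_3 = 15.5; pos_y_3 = 15; pos_z_3 = 12.5; pos_x_4 = 7; pos_y_4 = 10; pos_z_4 = 15.5; width_4 = 6.5; depth_4 = 3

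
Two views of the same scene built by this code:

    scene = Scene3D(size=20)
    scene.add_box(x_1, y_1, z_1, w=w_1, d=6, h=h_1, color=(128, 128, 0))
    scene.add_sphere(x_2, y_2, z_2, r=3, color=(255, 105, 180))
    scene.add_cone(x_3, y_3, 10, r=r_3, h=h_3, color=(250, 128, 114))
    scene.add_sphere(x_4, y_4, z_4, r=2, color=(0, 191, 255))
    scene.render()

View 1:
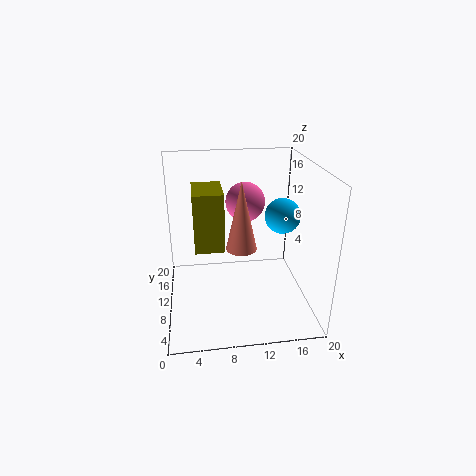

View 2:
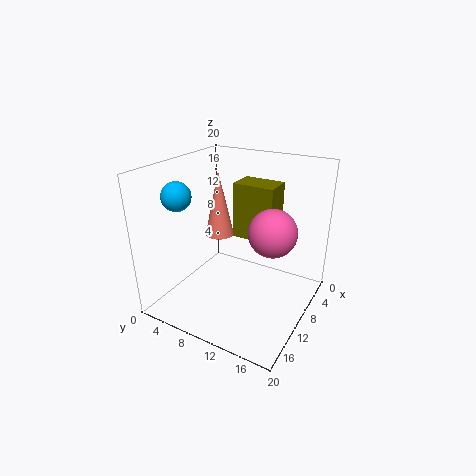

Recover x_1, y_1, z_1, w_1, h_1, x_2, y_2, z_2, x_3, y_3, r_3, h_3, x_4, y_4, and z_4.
x_1 = 4
y_1 = 8
z_1 = 9
w_1 = 4
h_1 = 8
x_2 = 12
y_2 = 16
z_2 = 13
x_3 = 10
y_3 = 7
r_3 = 2
h_3 = 9
x_4 = 14
y_4 = 3
z_4 = 16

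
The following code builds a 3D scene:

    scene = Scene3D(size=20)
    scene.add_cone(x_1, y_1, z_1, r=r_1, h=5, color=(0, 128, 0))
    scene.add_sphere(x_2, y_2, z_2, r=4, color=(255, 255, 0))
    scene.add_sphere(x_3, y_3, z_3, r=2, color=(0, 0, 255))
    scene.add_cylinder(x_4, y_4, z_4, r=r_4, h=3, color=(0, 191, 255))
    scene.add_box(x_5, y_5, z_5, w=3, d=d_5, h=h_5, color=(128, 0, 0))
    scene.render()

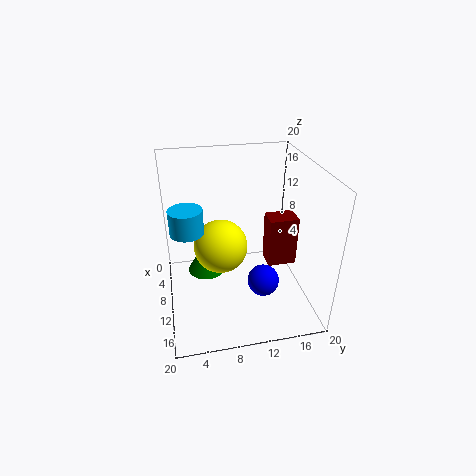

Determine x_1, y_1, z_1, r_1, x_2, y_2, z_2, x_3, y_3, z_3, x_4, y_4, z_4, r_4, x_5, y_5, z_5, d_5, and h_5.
x_1 = 4, y_1 = 6, z_1 = 1, r_1 = 3, x_2 = 7, y_2 = 8, z_2 = 7, x_3 = 16, y_3 = 12, z_3 = 7, x_4 = 14, y_4 = 3, z_4 = 14, r_4 = 2, x_5 = 9, y_5 = 14, z_5 = 6, d_5 = 4, h_5 = 7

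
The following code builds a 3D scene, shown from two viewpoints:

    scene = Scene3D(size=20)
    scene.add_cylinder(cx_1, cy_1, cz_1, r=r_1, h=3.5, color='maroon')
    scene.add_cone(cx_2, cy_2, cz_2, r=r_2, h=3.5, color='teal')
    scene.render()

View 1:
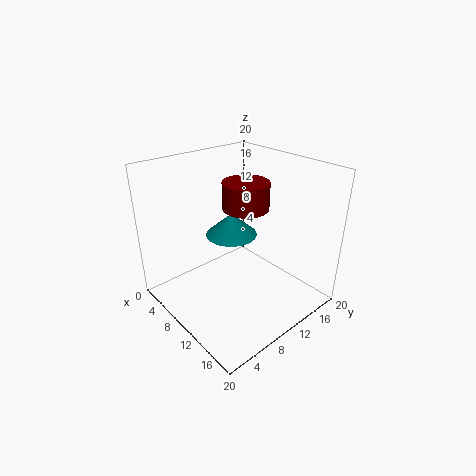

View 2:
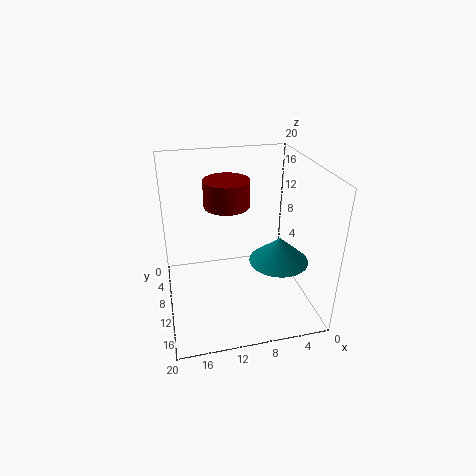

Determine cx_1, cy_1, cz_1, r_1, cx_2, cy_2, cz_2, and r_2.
cx_1 = 11.5, cy_1 = 10, cz_1 = 15, r_1 = 3, cx_2 = 5, cy_2 = 13, cz_2 = 7.5, r_2 = 4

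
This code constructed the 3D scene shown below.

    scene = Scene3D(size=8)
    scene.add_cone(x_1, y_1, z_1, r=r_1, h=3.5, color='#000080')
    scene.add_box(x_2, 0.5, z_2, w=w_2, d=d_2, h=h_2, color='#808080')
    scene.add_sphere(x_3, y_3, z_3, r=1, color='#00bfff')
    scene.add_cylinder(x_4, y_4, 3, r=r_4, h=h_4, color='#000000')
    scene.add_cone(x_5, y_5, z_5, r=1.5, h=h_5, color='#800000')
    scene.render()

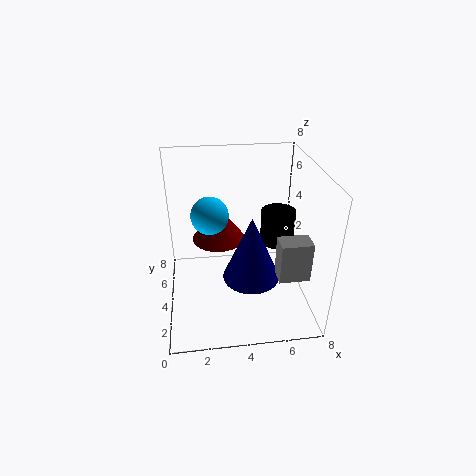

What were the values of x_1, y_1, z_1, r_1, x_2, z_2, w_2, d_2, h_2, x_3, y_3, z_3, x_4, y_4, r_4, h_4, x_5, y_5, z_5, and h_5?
x_1 = 4.5; y_1 = 2.5; z_1 = 2.5; r_1 = 1.5; x_2 = 5.5; z_2 = 3.5; w_2 = 1.5; d_2 = 1; h_2 = 2; x_3 = 2.5; y_3 = 4; z_3 = 5.5; x_4 = 6.5; y_4 = 5; r_4 = 1; h_4 = 2; x_5 = 3; y_5 = 5; z_5 = 3.5; h_5 = 2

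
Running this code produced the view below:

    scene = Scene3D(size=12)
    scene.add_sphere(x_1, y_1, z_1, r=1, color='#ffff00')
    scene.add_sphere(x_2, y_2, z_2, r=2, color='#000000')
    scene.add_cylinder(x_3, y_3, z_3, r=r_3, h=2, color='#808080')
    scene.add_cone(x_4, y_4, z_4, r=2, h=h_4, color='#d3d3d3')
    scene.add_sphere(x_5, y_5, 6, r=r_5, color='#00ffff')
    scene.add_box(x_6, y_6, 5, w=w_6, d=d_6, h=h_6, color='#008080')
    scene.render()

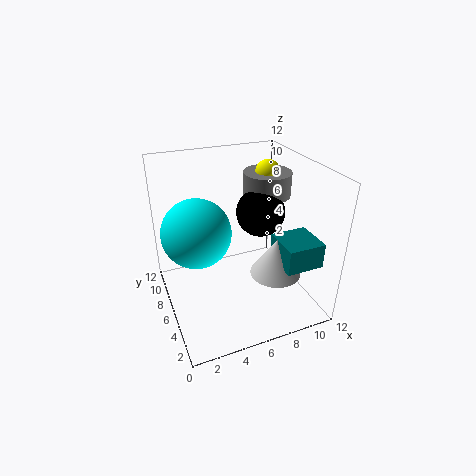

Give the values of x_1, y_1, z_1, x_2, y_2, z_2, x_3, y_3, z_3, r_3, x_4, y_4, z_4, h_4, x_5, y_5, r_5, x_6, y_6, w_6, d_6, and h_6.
x_1 = 9
y_1 = 7
z_1 = 11
x_2 = 8
y_2 = 6
z_2 = 8
x_3 = 9
y_3 = 7
z_3 = 9
r_3 = 2
x_4 = 8
y_4 = 3
z_4 = 4
h_4 = 3
x_5 = 3
y_5 = 8
r_5 = 3
x_6 = 8
y_6 = 1
w_6 = 3
d_6 = 3
h_6 = 2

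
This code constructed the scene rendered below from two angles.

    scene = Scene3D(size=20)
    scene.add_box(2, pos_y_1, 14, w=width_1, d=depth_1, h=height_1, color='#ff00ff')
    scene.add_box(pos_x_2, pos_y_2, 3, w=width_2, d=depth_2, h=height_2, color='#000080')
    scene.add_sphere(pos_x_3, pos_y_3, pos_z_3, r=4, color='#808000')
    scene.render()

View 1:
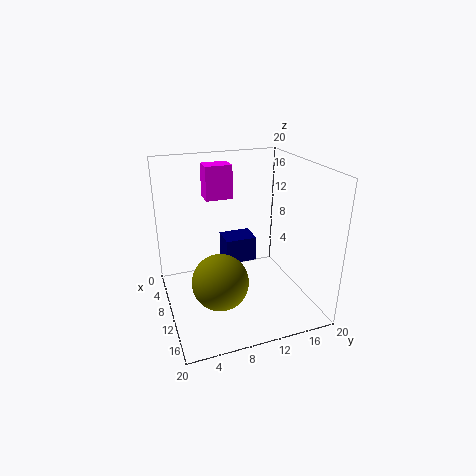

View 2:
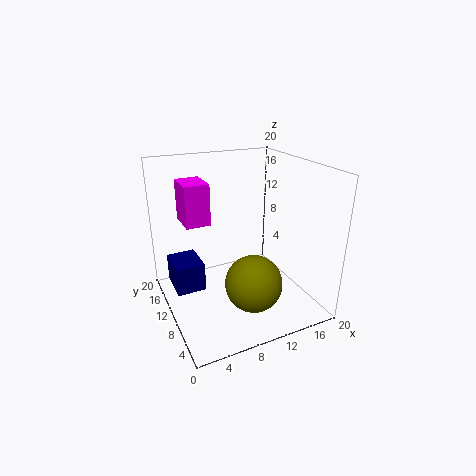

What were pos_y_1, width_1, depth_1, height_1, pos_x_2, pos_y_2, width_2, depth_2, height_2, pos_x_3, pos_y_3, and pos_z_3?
pos_y_1 = 7, width_1 = 3, depth_1 = 4, height_1 = 5, pos_x_2 = 1, pos_y_2 = 10, width_2 = 4, depth_2 = 5, height_2 = 4, pos_x_3 = 11, pos_y_3 = 7, pos_z_3 = 4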